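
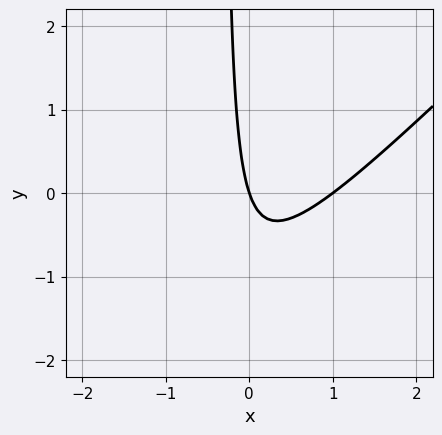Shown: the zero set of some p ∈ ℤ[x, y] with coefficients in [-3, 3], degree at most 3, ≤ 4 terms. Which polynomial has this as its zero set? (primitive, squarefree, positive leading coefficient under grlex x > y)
3*x^2 - 3*x*y - 3*x - y

1. The degree is 2 — the shape is more complex than any degree-1 curve.
2. Observable constraints: among the integer gridlines, it crosses the x-axis at x ∈ {0, 1}; it meets the y-axis at y = 0 (among the integer gridlines).
3. Together with the visible shape, these determine p as stated.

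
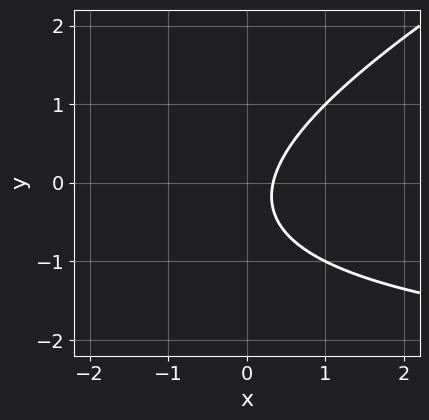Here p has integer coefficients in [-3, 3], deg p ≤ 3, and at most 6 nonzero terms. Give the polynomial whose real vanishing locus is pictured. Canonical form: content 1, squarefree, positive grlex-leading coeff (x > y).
x*y - 2*y^2 + 3*x - y - 1

The degree is 2 — the shape is more complex than any degree-1 curve.
From the axis intercepts and sections: the curve avoids every integer y-axis point in the box.
The integer polynomial consistent with all of this is the stated p.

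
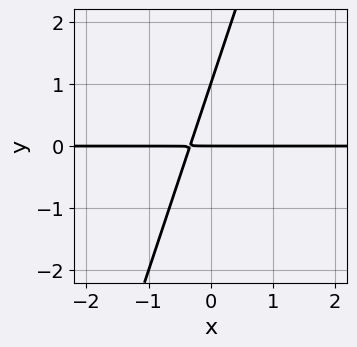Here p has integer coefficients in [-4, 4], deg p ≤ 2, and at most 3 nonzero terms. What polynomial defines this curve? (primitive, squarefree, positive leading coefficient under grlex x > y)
3*x*y - y^2 + y

deg p = 2. No degree-1 curve has this shape.
From the axis intercepts and sections: every point of the x-axis in the box is on the curve; the y-axis gridline crossings are at y ∈ {0, 1}.
These observations pin down the coefficients.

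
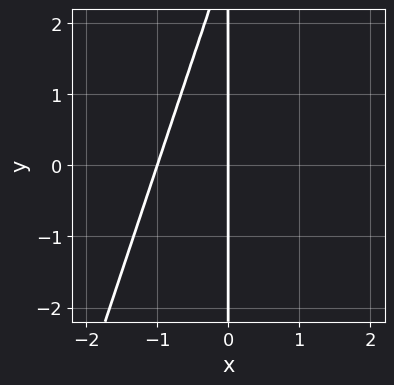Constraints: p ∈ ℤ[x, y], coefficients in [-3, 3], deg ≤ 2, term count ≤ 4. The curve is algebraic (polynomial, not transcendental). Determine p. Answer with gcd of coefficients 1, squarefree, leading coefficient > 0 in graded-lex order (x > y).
3*x^2 - x*y + 3*x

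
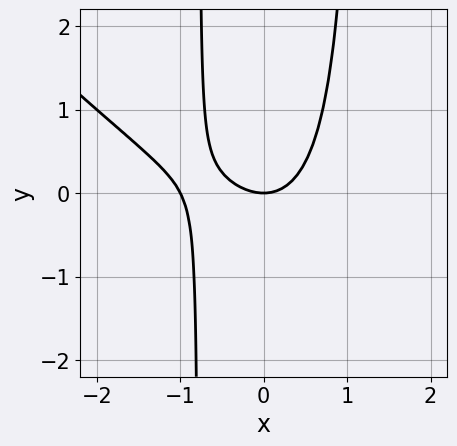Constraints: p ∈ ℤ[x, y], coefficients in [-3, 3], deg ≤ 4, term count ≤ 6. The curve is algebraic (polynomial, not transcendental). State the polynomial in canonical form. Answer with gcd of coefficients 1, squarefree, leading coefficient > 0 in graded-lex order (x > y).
2*x^3 + 2*x^2*y + 2*x^2 - x*y - 2*y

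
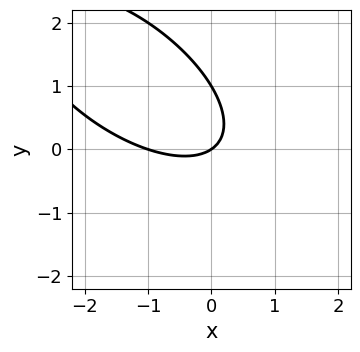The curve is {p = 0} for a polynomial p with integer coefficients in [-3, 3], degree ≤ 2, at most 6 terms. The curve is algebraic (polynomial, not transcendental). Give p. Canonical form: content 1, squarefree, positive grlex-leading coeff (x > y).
1. Degree: the shape is more complex than any degree-1 curve, so deg p = 2.
2. Observable constraints: among the integer gridlines, it crosses the x-axis at x ∈ {-1, 0}; the y-axis gridline crossings are at y ∈ {0, 1}.
3. Solving for integer coefficients yields p as stated.

2*x^2 + 3*x*y + 3*y^2 + 2*x - 3*y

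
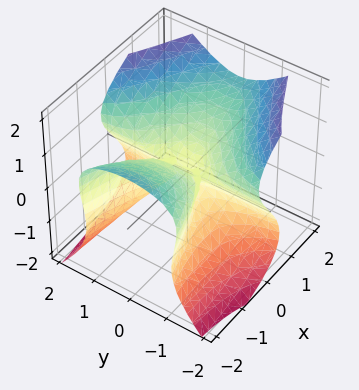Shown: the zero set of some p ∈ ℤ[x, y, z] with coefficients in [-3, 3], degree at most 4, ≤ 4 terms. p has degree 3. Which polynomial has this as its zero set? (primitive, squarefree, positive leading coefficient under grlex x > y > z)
3*x*y^2 + 2*y^2*z - 3*z^3 + 2*x^2

Degree: a generic line meets the surface in up to 3 points, so deg p = 3.
Observable constraints: every point of the y-axis in the box is on the surface; it meets the x-axis at x = 0 (among the integer gridlines); one z-axis crossing is at z = 0.
The integer polynomial consistent with all of this is the stated p.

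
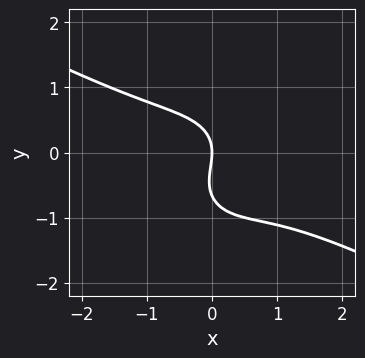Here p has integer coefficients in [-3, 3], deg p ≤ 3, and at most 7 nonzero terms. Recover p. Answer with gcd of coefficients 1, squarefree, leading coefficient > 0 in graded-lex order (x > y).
2*x^3 + 3*x^2*y + 3*y^3 + 2*y^2 + 3*x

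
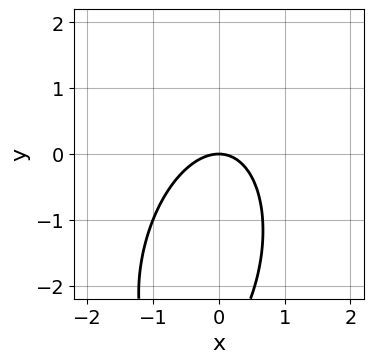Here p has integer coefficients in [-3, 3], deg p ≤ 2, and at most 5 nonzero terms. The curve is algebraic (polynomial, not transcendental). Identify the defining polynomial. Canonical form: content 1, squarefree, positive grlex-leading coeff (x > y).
First, the degree is 2 — a generic line meets the curve in up to 2 points.
Next, from the axis intercepts and sections: it crosses the x-axis at the gridline x = 0; it meets the y-axis at y = 0 (among the integer gridlines).
Finally, these observations pin down the coefficients.

3*x^2 - x*y + y^2 + 3*y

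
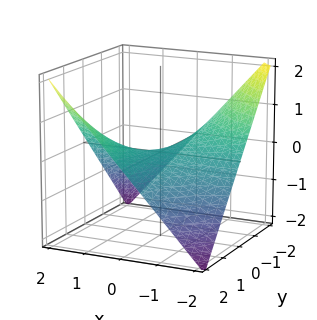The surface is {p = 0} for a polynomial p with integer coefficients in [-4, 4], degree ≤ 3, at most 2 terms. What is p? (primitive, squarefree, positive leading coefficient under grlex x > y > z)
x*y - 2*z

(a) Degree: a hyperbolic paraboloid; a quadric, so deg p = 2.
(b) Against the integer gridlines: the visible y-axis segment lies entirely on the surface; every point of the x-axis in the box is on the surface; it crosses the z-axis at the gridline z = 0.
(c) Solving for integer coefficients yields p as stated.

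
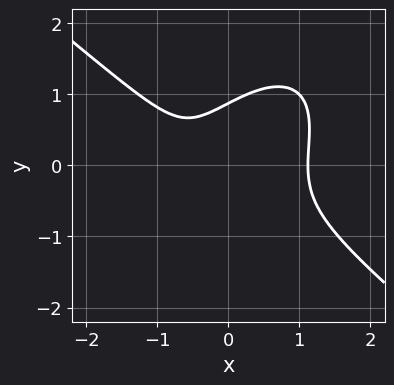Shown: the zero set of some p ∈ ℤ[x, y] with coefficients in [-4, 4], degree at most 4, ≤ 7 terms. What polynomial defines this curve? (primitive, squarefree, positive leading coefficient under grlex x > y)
3*x^3 - 2*x*y^2 + 3*y^3 - 2*x - 2

1. Degree: the shape is more complex than any degree-2 curve, so deg p = 3.
2. Solving for integer coefficients yields p as stated.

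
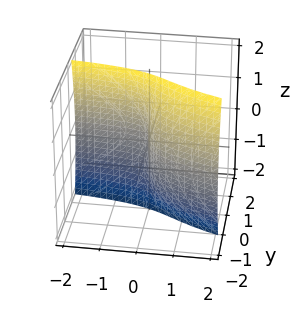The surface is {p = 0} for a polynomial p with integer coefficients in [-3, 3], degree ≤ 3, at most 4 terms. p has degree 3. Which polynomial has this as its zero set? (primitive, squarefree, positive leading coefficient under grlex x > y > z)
3*y^3 + y*z^2 - 2*x*y + 2*x

First, deg p = 3. The shape is more complex than any degree-2 surface.
Next, observable constraints: the visible z-axis segment lies entirely on the surface; it crosses the x-axis at the gridline x = 0; it crosses the y-axis at the gridline y = 0.
Finally, fitting integer coefficients to these (and the overall shape) gives p.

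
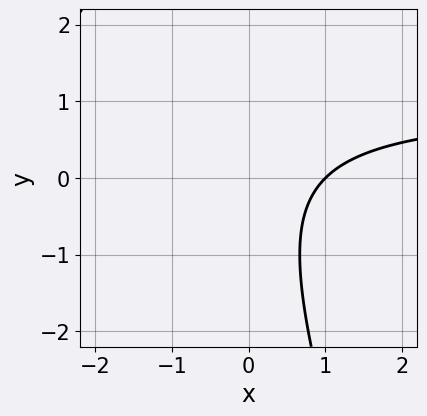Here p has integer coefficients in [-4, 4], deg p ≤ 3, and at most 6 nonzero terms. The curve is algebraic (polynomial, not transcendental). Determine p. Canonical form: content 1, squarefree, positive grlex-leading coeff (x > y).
3*x*y + y^2 - 3*x + 3

(a) deg p = 2. The shape is more complex than any degree-1 curve.
(b) From the visible intercepts: it meets the x-axis at x = 1 (among the integer gridlines); the curve avoids every integer y-axis point in the box.
(c) Assembling these constraints gives the stated polynomial.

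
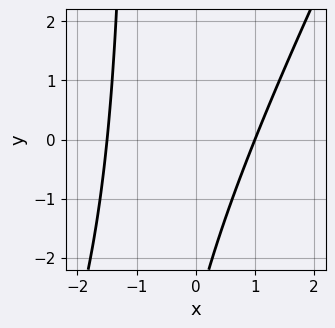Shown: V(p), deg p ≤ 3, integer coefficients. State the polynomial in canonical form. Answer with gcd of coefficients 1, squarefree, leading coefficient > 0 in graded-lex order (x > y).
2*x^2 - x*y + x - y - 3

First, deg p = 2.
Next, against the integer gridlines: no y-intercept at any integer in the box; one x-axis crossing is at x = 1.
Finally, together with the visible shape, these determine p as stated.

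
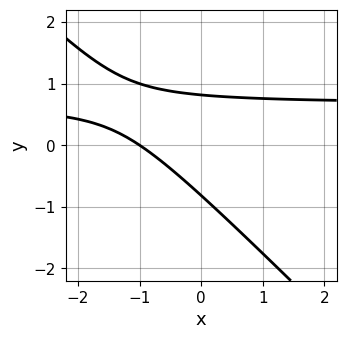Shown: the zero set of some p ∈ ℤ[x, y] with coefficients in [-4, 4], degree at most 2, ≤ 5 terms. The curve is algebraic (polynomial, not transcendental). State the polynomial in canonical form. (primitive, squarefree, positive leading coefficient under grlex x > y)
3*x*y + 3*y^2 - 2*x - 2

1. Degree: no degree-1 curve has this shape, so deg p = 2.
2. From the axis intercepts and sections: it crosses the x-axis at the gridline x = -1.
3. Together with the visible shape, these determine p as stated.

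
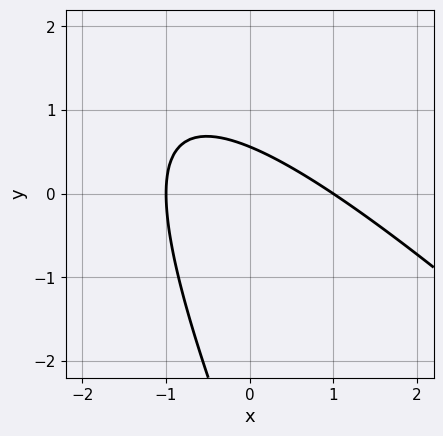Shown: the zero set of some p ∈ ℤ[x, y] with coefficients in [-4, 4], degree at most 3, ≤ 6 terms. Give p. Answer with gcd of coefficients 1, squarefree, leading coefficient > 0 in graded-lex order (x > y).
First, degree: no degree-1 curve has this shape, so deg p = 2.
Then, from the visible intercepts: among the integer gridlines, it crosses the x-axis at x ∈ {-1, 1}.
Finally, fitting integer coefficients to these (and the overall shape) gives p.

2*x^2 + 3*x*y + y^2 + 3*y - 2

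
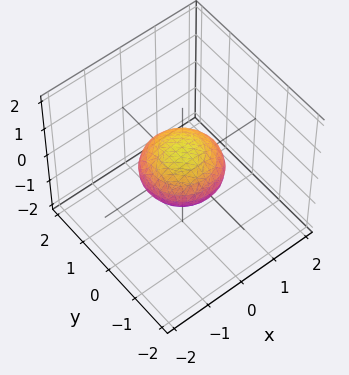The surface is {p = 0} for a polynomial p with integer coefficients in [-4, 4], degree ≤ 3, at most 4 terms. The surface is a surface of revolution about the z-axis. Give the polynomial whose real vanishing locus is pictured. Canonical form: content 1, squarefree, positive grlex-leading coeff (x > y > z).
(a) The degree is 2 — no degree-1 surface has this shape.
(b) Symmetries: every cross-section ⟂ z is a circle, so x, y appear only via x² + y².
(c) Checking where it meets the axes: the x-axis gridline crossings are at x ∈ {-1, 1}; the y-axis gridline crossings are at y ∈ {-1, 1}.
(d) These observations pin down the coefficients.

x^2 + y^2 + 2*z^2 - 1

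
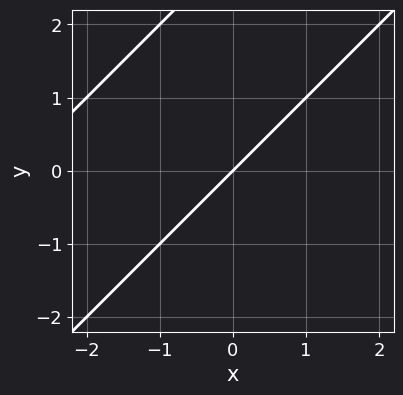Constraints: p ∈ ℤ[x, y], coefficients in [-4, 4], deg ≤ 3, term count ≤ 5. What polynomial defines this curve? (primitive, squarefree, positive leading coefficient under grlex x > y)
The degree is 2 — the shape is more complex than any degree-1 curve.
Reading off the gridlines: one y-axis crossing is at y = 0; it meets the x-axis at x = 0 (among the integer gridlines).
Solving for integer coefficients yields p as stated.

x^2 - 2*x*y + y^2 + 3*x - 3*y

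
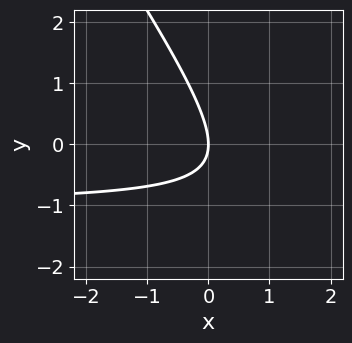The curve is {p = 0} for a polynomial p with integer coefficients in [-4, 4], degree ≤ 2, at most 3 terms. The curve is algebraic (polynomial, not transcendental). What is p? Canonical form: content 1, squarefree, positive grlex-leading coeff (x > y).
3*x*y + 2*y^2 + 3*x

(a) Degree: no degree-1 curve has this shape, so deg p = 2.
(b) Observable constraints: one x-axis crossing is at x = 0; it crosses the y-axis at the gridline y = 0.
(c) Matching integer coefficients to the picture gives p.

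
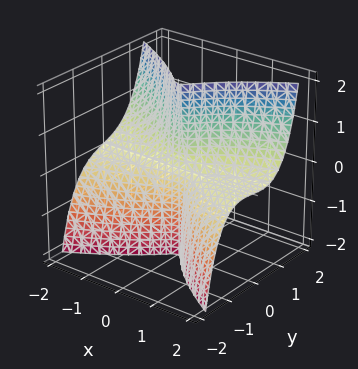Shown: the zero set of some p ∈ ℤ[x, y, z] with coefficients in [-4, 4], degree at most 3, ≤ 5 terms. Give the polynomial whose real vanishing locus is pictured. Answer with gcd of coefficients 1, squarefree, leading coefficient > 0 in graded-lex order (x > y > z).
2*x^2*z - 3*y^3 - y^2*z + x*y - y

Degree: a generic line meets the surface in up to 3 points, so deg p = 3.
Reading off the gridlines: one y-axis crossing is at y = 0; every point of the z-axis in the box is on the surface; every point of the x-axis in the box is on the surface.
Matching integer coefficients to the picture gives p.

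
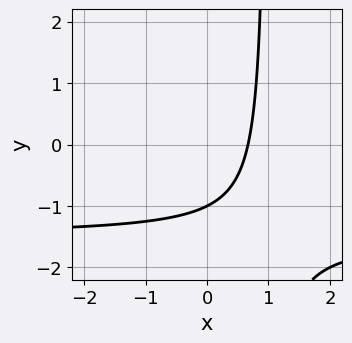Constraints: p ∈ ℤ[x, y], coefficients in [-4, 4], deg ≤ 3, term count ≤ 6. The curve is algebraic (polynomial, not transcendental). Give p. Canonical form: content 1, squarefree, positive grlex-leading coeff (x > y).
(a) The degree is 2 — a generic line meets the curve in up to 2 points.
(b) Checking where it meets the axes: one y-axis crossing is at y = -1.
(c) The integer polynomial consistent with all of this is the stated p.

2*x*y + 3*x - 2*y - 2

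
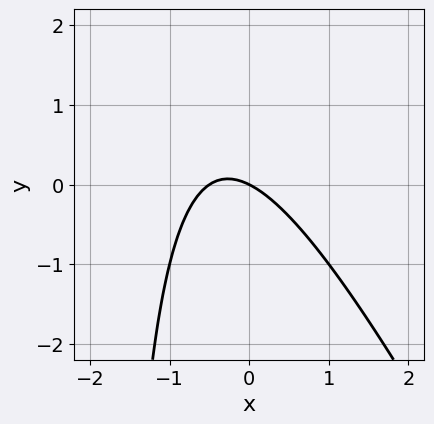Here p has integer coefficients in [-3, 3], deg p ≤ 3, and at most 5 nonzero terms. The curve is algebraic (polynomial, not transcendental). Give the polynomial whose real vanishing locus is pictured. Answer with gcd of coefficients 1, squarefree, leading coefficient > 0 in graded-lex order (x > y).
First, the degree is 2 — a generic line meets the curve in up to 2 points.
Then, against the integer gridlines: it crosses the x-axis at the gridline x = 0; one y-axis crossing is at y = 0.
Finally, assembling these constraints gives the stated polynomial.

2*x^2 + x*y + x + 2*y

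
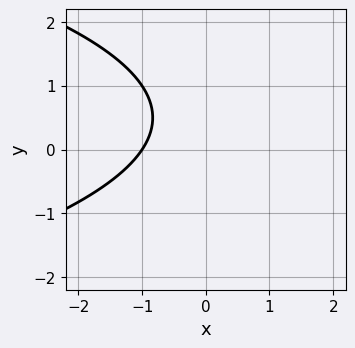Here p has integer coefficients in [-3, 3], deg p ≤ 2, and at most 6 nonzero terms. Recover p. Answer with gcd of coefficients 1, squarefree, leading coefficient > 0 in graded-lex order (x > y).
2*y^2 + 3*x - 2*y + 3

deg p = 2. No degree-1 curve has this shape.
From the visible intercepts: one x-axis crossing is at x = -1; the curve avoids every integer y-axis point in the box.
Together with the visible shape, these determine p as stated.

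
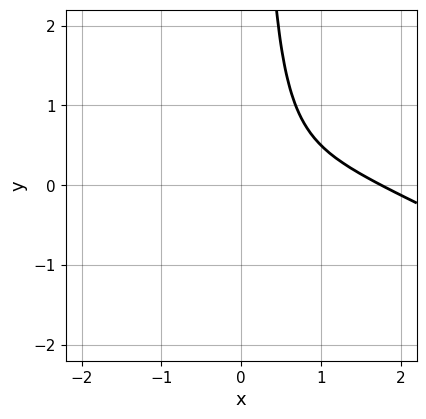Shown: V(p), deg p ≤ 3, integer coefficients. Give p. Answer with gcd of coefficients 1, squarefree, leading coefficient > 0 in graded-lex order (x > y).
x^3 + 2*x^2*y - 2*x^2 + x - 1

First, deg p = 3.
Next, from the axis intercepts and sections: it misses every integer gridline on the y-axis.
Finally, the integer polynomial consistent with all of this is the stated p.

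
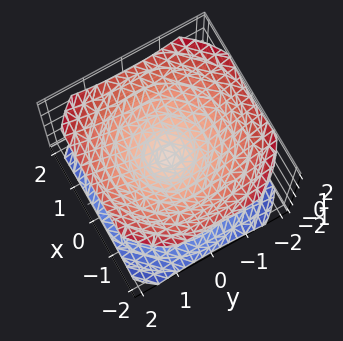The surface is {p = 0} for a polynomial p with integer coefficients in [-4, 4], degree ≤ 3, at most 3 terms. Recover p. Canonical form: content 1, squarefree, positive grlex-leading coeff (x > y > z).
2*x^2 + 2*y^2 - 3*z^2

(a) The picture has 2 separate pieces. Treating them together as one polynomial.
(b) deg p = 2. Two nappes meeting at a single point; a quadric.
(c) Symmetries: mirror symmetry z ↦ −z ⇒ only even powers of z; rotational symmetry about the z-axis ⇒ p depends on x, y only through x² + y².
(d) Observable constraints: it crosses the z-axis at the gridline z = 0; one y-axis crossing is at y = 0; a circular section at z = -1 has radius between 1 and 2.
(e) Putting this together gives p.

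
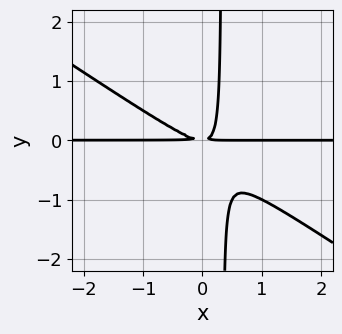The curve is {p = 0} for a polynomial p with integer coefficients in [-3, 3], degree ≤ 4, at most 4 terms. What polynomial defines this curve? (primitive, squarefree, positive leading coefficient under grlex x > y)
2*x^2*y + 3*x*y^2 - y^2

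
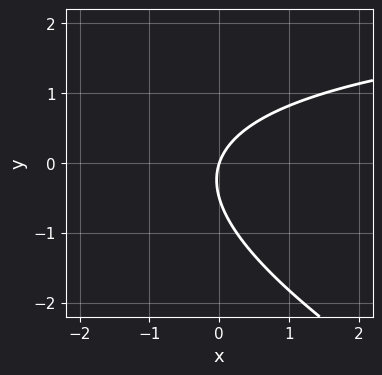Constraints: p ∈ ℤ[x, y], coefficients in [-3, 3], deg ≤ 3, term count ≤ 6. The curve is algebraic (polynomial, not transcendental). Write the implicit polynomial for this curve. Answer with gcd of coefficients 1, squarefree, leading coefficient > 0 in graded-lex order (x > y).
x*y + 2*y^2 - 3*x + y

Degree: a generic line meets the curve in up to 2 points, so deg p = 2.
Reading off the gridlines: it meets the y-axis at y = 0 (among the integer gridlines); it meets the x-axis at x = 0 (among the integer gridlines).
Together with the visible shape, these determine p as stated.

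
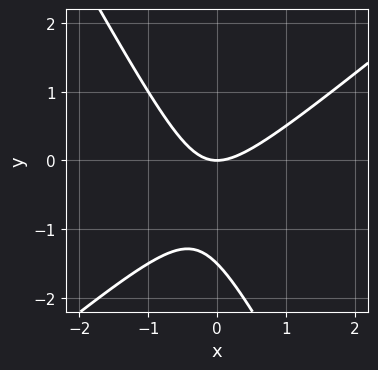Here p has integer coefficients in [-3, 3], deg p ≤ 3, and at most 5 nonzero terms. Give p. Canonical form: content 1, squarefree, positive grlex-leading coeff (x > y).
3*x^2 - 2*x*y - 2*y^2 - 3*y

First, degree: a generic line meets the curve in up to 2 points, so deg p = 2.
Next, reading off the gridlines: it meets the y-axis at y = 0 (among the integer gridlines); it meets the x-axis at x = 0 (among the integer gridlines).
Finally, these observations pin down the coefficients.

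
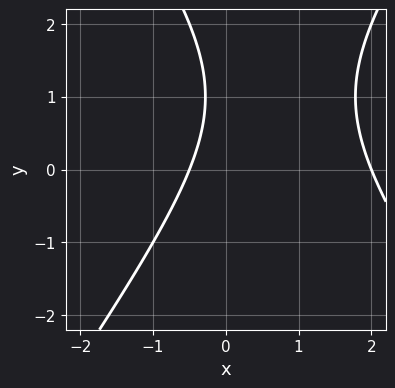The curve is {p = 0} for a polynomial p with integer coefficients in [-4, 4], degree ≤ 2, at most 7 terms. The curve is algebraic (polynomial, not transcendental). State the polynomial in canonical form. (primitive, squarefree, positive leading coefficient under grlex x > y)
(a) The degree is 2 — the shape is more complex than any degree-1 curve.
(b) Against the integer gridlines: no y-intercept at any integer in the box; one x-axis crossing is at x = 2.
(c) These observations pin down the coefficients.

2*x^2 - y^2 - 3*x + 2*y - 2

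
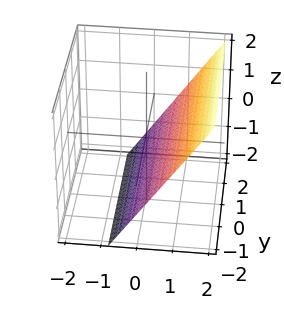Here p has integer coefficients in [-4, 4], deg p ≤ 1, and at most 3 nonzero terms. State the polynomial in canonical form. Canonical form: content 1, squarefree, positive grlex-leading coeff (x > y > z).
1. The degree is 1 — the surface is flat (a plane).
2. Reading off the gridlines: it misses every integer gridline on the y-axis; it meets the z-axis at z = -1 (among the integer gridlines).
3. These observations pin down the coefficients.

3*x - 2*z - 2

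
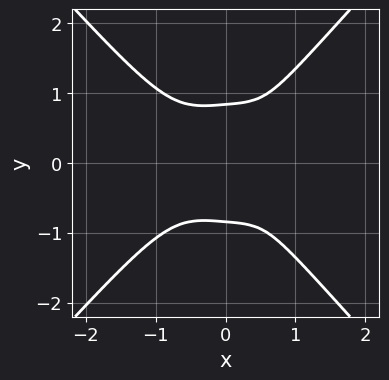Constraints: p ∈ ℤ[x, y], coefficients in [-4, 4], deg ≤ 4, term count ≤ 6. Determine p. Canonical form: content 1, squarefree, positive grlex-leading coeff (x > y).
3*x^4 - 2*y^4 + 2*x*y^2 - x + 1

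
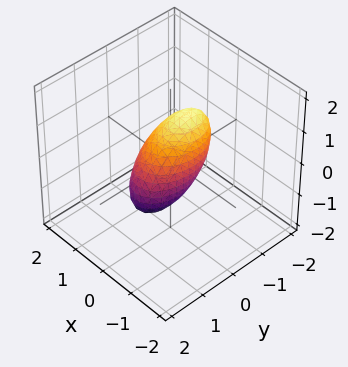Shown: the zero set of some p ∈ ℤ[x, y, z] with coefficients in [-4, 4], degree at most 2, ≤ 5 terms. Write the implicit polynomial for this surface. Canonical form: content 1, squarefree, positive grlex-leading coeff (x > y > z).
2*x^2 + y^2 + y*z + z^2 - 1

(a) The degree is 2 — no degree-1 surface has this shape.
(b) From the visible intercepts: among the integer gridlines, it crosses the z-axis at z ∈ {-1, 1}; the y-axis gridline crossings are at y ∈ {-1, 1}.
(c) These observations pin down the coefficients.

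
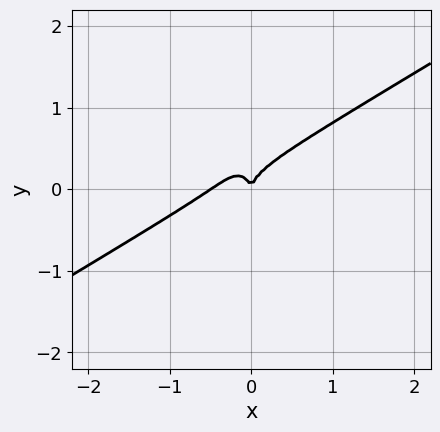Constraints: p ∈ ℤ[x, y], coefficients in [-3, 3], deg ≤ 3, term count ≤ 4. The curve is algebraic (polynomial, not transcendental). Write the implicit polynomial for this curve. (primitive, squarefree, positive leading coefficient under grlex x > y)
2*x^3 - 3*x^2*y - y^3 + x^2

(a) The degree is 3 — a generic line meets the curve in up to 3 points.
(b) From the axis intercepts and sections: it crosses the x-axis at the gridline x = 0; it meets the y-axis at y = 0 (among the integer gridlines).
(c) Assembling these constraints gives the stated polynomial.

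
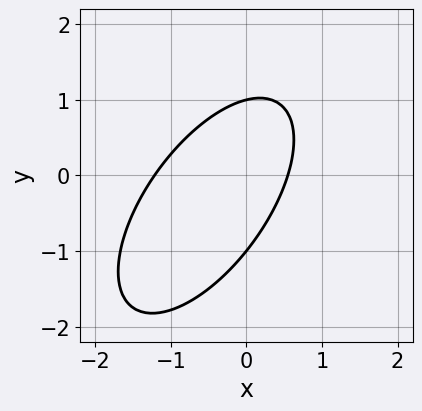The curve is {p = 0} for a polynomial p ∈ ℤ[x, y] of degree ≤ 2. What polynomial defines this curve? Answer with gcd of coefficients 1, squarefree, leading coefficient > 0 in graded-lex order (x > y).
3*x^2 - 3*x*y + 2*y^2 + 2*x - 2

(a) The degree is 2 — the shape is more complex than any degree-1 curve.
(b) Against the integer gridlines: among the integer gridlines, it crosses the y-axis at y ∈ {-1, 1}.
(c) The integer polynomial consistent with all of this is the stated p.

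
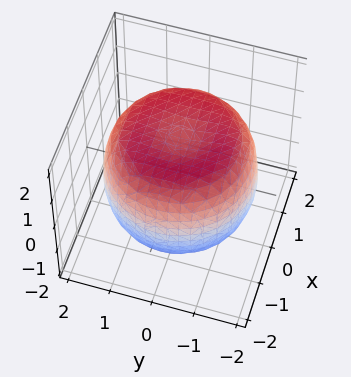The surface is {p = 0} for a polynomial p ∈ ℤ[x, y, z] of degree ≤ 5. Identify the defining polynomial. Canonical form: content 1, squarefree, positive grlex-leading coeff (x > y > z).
1. The degree is 4 — a generic line meets the surface in up to 4 points.
2. Symmetry: the surface is invariant under rotation about z: p = q(x² + y², z).
3. Checking where it meets the axes: a circular section at z = -1 has radius between 1 and 2.
4. The integer polynomial consistent with all of this is the stated p.

x^4 + 2*x^2*y^2 + y^4 - 2*x^2 - 2*y^2 + 2*z^2 - 3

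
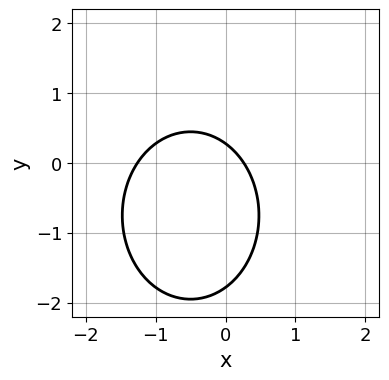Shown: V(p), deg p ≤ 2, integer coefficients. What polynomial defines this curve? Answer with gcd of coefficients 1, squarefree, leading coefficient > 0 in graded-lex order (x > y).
3*x^2 + 2*y^2 + 3*x + 3*y - 1

deg p = 2.
Solving for integer coefficients yields p as stated.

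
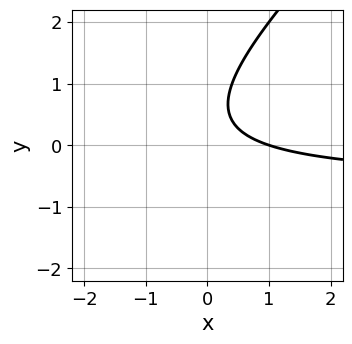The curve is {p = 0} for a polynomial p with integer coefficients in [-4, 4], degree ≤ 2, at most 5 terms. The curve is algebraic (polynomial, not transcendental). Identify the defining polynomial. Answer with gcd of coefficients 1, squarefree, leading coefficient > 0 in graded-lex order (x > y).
3*x*y - 3*y^2 + 2*x + 3*y - 2

The degree is 2 — a generic line meets the curve in up to 2 points.
From the axis intercepts and sections: it crosses the x-axis at the gridline x = 1; no y-intercept at any integer in the box.
Fitting integer coefficients to these (and the overall shape) gives p.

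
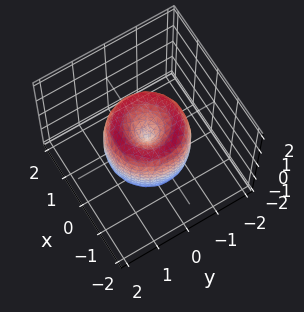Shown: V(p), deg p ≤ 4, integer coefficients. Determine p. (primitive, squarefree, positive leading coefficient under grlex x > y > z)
(a) Degree: the shape is more complex than any degree-3 surface, so deg p = 4.
(b) Symmetry: every cross-section ⟂ z is a circle, so x, y appear only via x² + y².
(c) Checking where it meets the axes: it crosses the x-axis at the gridline x = 0; it meets the z-axis at z = 0 (among the integer gridlines).
(d) Matching integer coefficients to the picture gives p.

2*x^4 + 4*x^2*y^2 + 2*y^4 - 3*x^2 - 3*y^2 + z^2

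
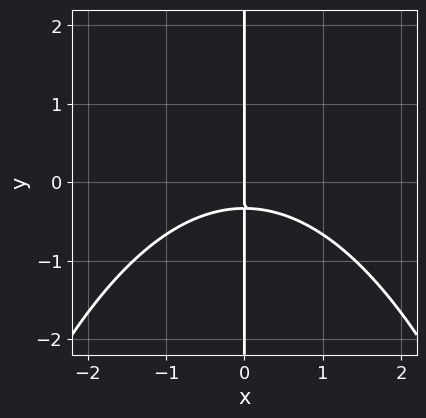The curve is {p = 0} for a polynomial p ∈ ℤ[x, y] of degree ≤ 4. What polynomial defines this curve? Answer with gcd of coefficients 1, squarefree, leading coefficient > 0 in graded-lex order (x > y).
x^3 + 3*x*y + x

Degree: no degree-2 curve has this shape, so deg p = 3.
From the visible intercepts: one x-axis crossing is at x = 0; every point of the y-axis in the box is on the curve.
The integer polynomial consistent with all of this is the stated p.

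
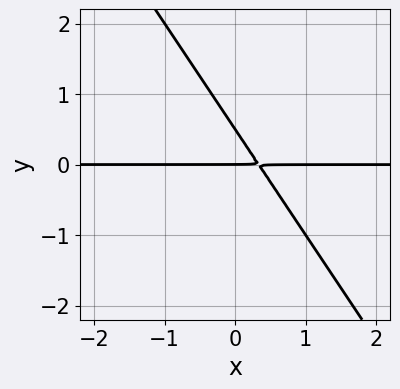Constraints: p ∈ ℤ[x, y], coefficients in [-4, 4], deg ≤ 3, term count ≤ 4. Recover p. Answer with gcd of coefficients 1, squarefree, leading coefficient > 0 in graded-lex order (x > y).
3*x*y + 2*y^2 - y

Degree: a generic line meets the curve in up to 2 points, so deg p = 2.
From the axis intercepts and sections: one y-axis crossing is at y = 0; every point of the x-axis in the box is on the curve.
Solving for integer coefficients yields p as stated.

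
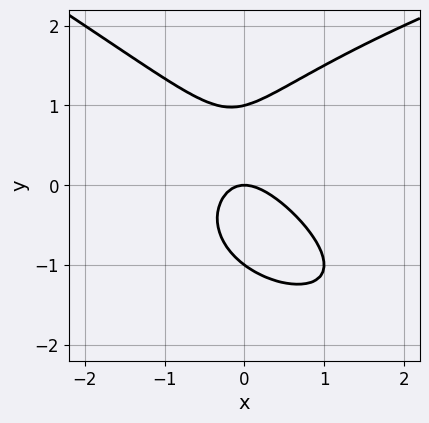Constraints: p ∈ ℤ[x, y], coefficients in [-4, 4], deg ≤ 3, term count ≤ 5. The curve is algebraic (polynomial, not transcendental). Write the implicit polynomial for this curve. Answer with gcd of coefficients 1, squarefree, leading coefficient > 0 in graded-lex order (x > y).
x*y^2 + 2*y^3 - 3*x^2 - 2*x*y - 2*y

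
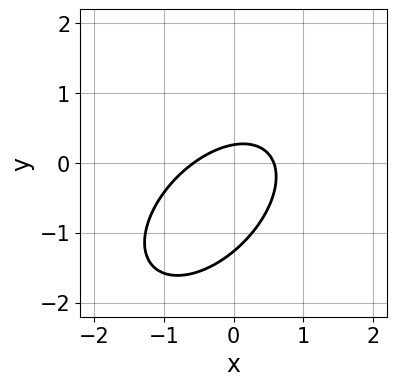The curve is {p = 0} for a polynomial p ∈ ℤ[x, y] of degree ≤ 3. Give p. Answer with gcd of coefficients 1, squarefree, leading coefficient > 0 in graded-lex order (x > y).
3*x^2 - 3*x*y + 3*y^2 + 3*y - 1

Degree: no degree-1 curve has this shape, so deg p = 2.
Matching integer coefficients to the picture gives p.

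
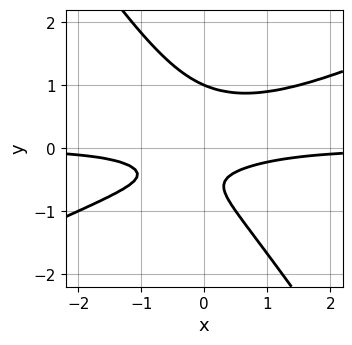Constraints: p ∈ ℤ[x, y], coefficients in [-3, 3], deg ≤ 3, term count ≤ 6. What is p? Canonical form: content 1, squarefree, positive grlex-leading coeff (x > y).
First, deg p = 3.
Then, reading off the gridlines: the curve avoids every integer x-axis point in the box; one y-axis crossing is at y = 1.
Finally, these observations pin down the coefficients.

2*x^2*y - 3*x*y^2 - 3*y^3 + 2*y + 1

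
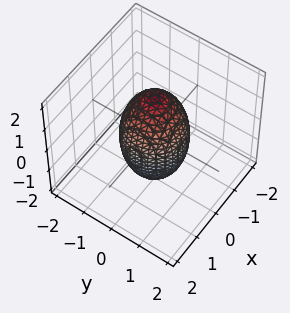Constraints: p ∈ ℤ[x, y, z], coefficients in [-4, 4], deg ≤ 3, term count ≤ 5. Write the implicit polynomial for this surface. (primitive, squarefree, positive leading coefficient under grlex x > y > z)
3*x^2 + 3*y^2 + z^2 - 3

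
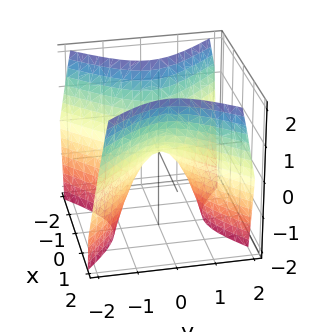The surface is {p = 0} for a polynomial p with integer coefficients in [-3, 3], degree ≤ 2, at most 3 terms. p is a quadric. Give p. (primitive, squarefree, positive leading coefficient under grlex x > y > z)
First, degree: a saddle surface; a quadric, so deg p = 2.
Next, symmetries: the x ↦ −x reflection is a symmetry, so x appears only in even powers; the y ↦ −y reflection is a symmetry, so y appears only in even powers.
Then, from the visible intercepts: one x-axis crossing is at x = 0; it crosses the y-axis at the gridline y = 0; it crosses the z-axis at the gridline z = 0.
Finally, matching integer coefficients to the picture gives p.

3*x^2 - 3*y^2 - 2*z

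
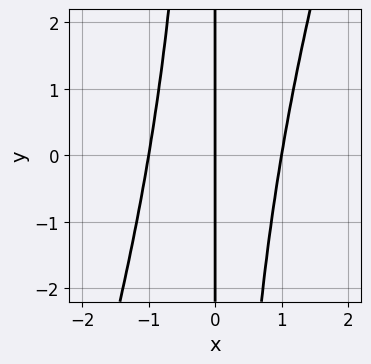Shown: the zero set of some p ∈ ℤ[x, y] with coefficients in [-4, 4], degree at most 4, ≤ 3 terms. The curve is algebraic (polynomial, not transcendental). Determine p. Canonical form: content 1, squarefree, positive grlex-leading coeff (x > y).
3*x^3 - x^2*y - 3*x

First, deg p = 3. No degree-2 curve has this shape.
Then, from the visible intercepts: the visible y-axis segment lies entirely on the curve; the x-axis gridline crossings are at x ∈ {-1, 0, 1}.
Finally, fitting integer coefficients to these (and the overall shape) gives p.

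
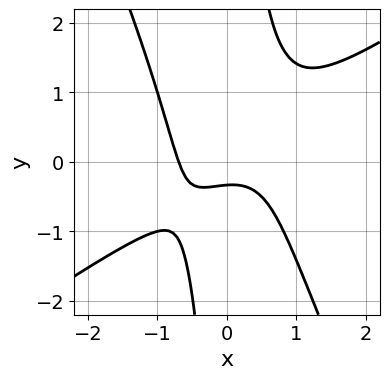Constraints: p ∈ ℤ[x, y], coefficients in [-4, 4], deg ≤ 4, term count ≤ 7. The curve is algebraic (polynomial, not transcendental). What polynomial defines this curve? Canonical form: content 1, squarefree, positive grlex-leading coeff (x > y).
deg p = 3. A generic line meets the curve in up to 3 points.
Matching integer coefficients to the picture gives p.

3*x^3 - 3*x^2*y - 2*x*y^2 + 3*y + 1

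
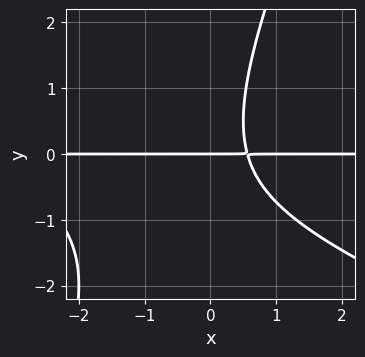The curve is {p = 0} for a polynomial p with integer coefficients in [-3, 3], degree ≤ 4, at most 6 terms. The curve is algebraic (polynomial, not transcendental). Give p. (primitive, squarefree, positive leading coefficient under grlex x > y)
(a) The degree is 3 — the shape is more complex than any degree-2 curve.
(b) Observable constraints: it crosses the y-axis at the gridline y = 0; every point of the x-axis in the box is on the curve.
(c) Matching integer coefficients to the picture gives p.

x^2*y + 2*x*y^2 - y^3 + 3*x*y - 2*y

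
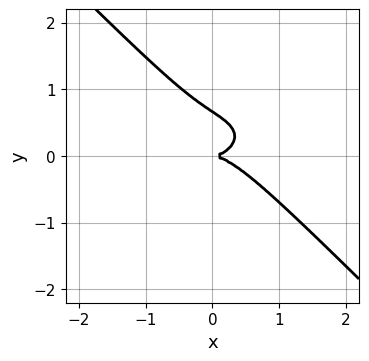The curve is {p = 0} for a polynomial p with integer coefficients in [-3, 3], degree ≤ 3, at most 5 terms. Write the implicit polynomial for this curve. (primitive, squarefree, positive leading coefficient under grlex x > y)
x^3 + 2*x*y^2 + 3*y^3 - 2*y^2

(a) Degree: a generic line meets the curve in up to 3 points, so deg p = 3.
(b) Against the integer gridlines: one y-axis crossing is at y = 0; it crosses the x-axis at the gridline x = 0.
(c) Together with the visible shape, these determine p as stated.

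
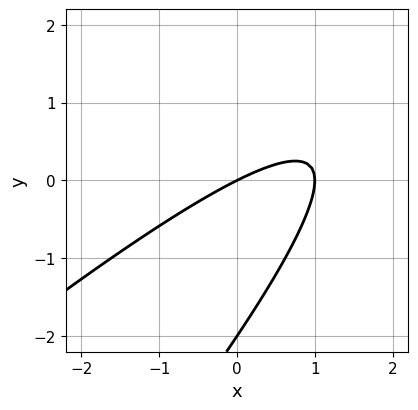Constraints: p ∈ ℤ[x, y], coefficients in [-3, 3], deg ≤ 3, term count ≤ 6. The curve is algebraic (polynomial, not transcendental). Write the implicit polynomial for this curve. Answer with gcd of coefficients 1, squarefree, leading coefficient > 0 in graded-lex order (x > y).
x^2 - 2*x*y + y^2 - x + 2*y

First, deg p = 2. The shape is more complex than any degree-1 curve.
Next, reading off the gridlines: among the integer gridlines, it crosses the x-axis at x ∈ {0, 1}; the y-axis gridline crossings are at y ∈ {-2, 0}.
Finally, assembling these constraints gives the stated polynomial.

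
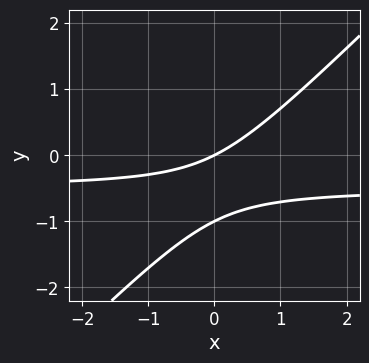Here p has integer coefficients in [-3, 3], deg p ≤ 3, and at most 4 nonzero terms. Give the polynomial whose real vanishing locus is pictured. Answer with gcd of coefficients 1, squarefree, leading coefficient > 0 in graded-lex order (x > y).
2*x*y - 2*y^2 + x - 2*y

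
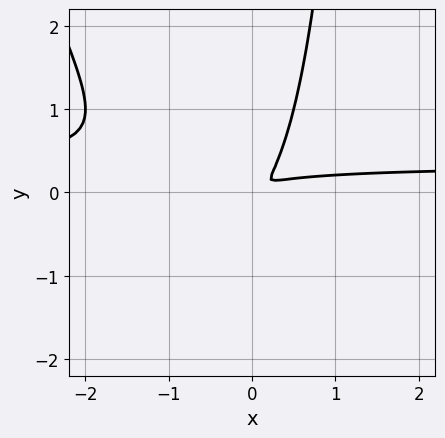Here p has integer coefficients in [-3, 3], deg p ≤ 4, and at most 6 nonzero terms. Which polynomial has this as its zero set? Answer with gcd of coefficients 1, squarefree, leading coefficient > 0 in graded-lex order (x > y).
3*x^2*y + x*y^2 - x^2 + 2*x*y - 2*y^2

(a) deg p = 3. A generic line meets the curve in up to 3 points.
(b) Solving for integer coefficients yields p as stated.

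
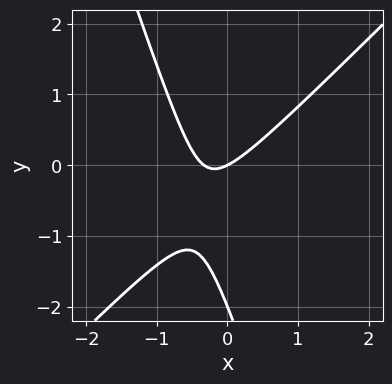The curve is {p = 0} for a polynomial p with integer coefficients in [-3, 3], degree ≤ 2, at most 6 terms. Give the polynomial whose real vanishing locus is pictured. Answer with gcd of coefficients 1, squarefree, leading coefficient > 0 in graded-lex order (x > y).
The degree is 2 — the shape is more complex than any degree-1 curve.
From the axis intercepts and sections: it crosses the x-axis at the gridline x = 0; among the integer gridlines, it crosses the y-axis at y ∈ {-2, 0}.
Putting this together gives p.

3*x^2 - 2*x*y - y^2 + x - 2*y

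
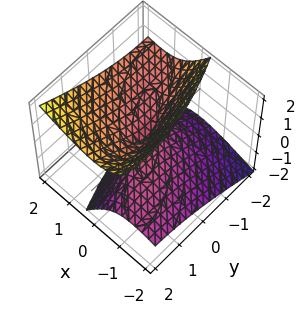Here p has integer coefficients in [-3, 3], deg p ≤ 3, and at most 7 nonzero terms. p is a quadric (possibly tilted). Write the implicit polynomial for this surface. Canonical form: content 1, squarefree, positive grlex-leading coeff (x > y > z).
(a) The picture has 2 separate pieces. Treating them together as one polynomial.
(b) The degree is 2 — no degree-1 surface has this shape.
(c) From the visible intercepts: it crosses the x-axis at the gridline x = 0; one y-axis crossing is at y = 0; one z-axis crossing is at z = 0.
(d) Solving for integer coefficients yields p as stated.

2*x^2 + 2*x*y - 3*x*z + y^2 - 2*z^2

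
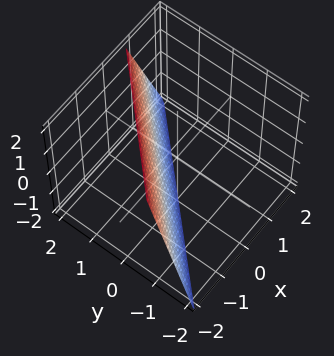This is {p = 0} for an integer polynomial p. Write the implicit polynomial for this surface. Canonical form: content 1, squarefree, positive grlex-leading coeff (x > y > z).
(a) The degree is 1 — the surface is flat (a plane).
(b) Against the integer gridlines: it meets the z-axis at z = -2 (among the integer gridlines).
(c) Assembling these constraints gives the stated polynomial.

3*x - 3*y + z + 2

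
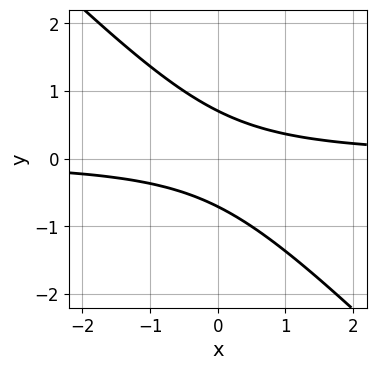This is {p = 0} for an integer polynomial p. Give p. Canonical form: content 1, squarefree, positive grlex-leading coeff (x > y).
2*x*y + 2*y^2 - 1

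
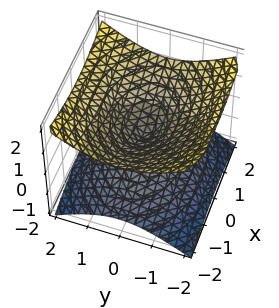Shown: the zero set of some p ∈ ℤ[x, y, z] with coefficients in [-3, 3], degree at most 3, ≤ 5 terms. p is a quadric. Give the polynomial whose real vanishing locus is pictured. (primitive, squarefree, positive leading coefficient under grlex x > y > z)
The degree is 2 — a double cone through the origin; a quadric.
Symmetries: it's symmetric under z → −z, forcing even powers of z; mirror symmetry x ↦ −x ⇒ only even powers of x; the y ↦ −y reflection is a symmetry, so y appears only in even powers.
Observable constraints: one x-axis crossing is at x = 0; it crosses the y-axis at the gridline y = 0.
Matching integer coefficients to the picture gives p.

x^2 + 2*y^2 - 3*z^2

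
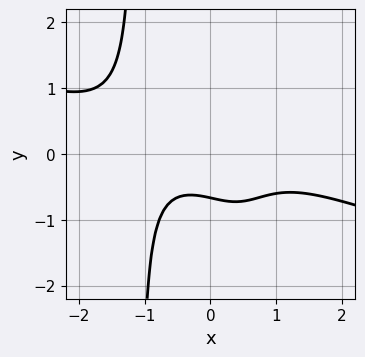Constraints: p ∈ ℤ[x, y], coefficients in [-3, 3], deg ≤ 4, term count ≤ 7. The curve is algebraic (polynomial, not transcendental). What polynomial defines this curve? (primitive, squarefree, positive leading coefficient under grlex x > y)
deg p = 4.
Reading off the gridlines: the curve avoids every integer x-axis point in the box.
Fitting integer coefficients to these (and the overall shape) gives p.

x^4 + 3*x^3*y - x*y + 3*y + 2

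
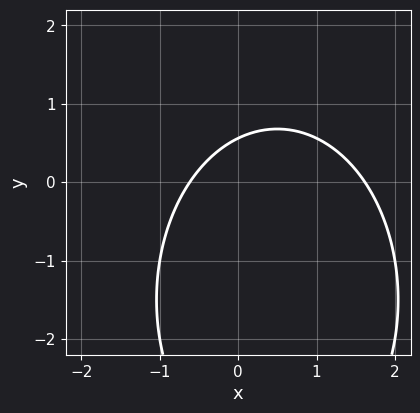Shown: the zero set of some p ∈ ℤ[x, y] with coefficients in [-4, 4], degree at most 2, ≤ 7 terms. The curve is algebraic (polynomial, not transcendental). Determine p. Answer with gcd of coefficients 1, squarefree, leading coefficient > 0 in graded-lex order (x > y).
2*x^2 + y^2 - 2*x + 3*y - 2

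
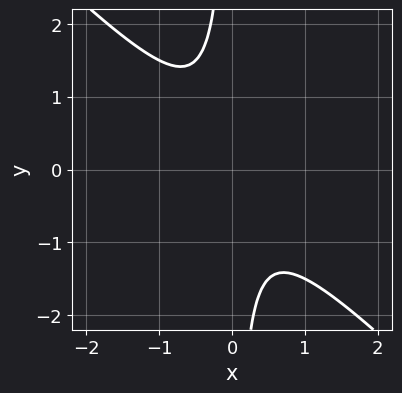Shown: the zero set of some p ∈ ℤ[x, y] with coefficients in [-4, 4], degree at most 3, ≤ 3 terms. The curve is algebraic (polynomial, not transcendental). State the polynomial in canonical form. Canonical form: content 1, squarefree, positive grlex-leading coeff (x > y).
2*x^2 + 2*x*y + 1

1. Degree: the shape is more complex than any degree-1 curve, so deg p = 2.
2. Against the integer gridlines: the curve avoids every integer y-axis point in the box; no x-intercept at any integer in the box.
3. Assembling these constraints gives the stated polynomial.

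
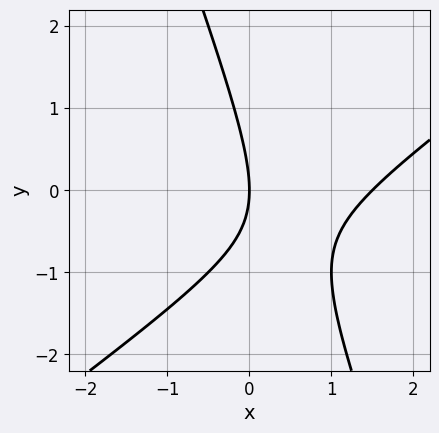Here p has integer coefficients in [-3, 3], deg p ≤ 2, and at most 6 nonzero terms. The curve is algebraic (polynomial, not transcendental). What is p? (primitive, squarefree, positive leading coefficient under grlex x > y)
2*x^2 - 2*x*y - y^2 - 3*x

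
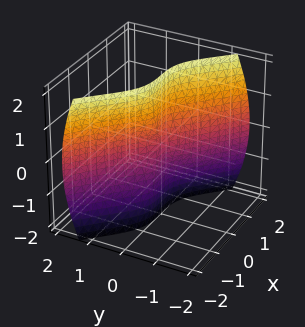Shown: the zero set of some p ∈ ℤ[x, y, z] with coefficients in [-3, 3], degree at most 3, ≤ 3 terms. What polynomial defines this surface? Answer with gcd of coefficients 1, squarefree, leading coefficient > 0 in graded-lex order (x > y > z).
x^3 + 2*y^3 + y*z^2

Degree: the shape is more complex than any degree-2 surface, so deg p = 3.
Observable constraints: it meets the x-axis at x = 0 (among the integer gridlines); every point of the z-axis in the box is on the surface.
Fitting integer coefficients to these (and the overall shape) gives p.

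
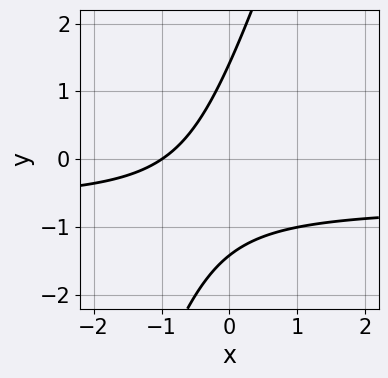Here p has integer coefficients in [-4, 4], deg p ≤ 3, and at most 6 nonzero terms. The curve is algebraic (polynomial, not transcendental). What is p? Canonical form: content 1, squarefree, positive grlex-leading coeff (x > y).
deg p = 2. A generic line meets the curve in up to 2 points.
Reading off the gridlines: it meets the x-axis at x = -1 (among the integer gridlines).
Assembling these constraints gives the stated polynomial.

3*x*y - y^2 + 2*x + 2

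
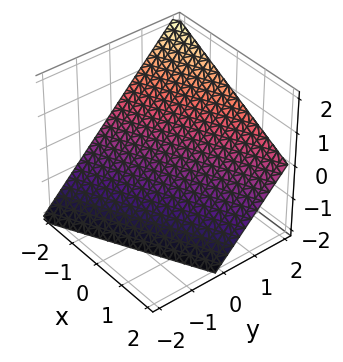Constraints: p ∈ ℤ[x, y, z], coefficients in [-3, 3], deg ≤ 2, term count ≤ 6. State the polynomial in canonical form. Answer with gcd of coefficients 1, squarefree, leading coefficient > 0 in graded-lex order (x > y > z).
x - 2*y + 2*z + 2

First, deg p = 1. The surface is flat (a plane).
Next, against the integer gridlines: it crosses the x-axis at the gridline x = -2; it meets the y-axis at y = 1 (among the integer gridlines); it crosses the z-axis at the gridline z = -1.
Finally, the integer polynomial consistent with all of this is the stated p.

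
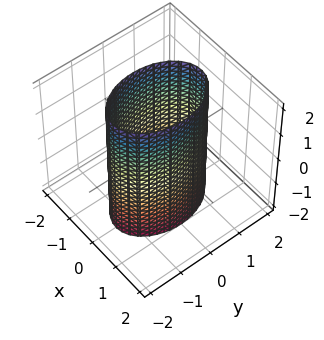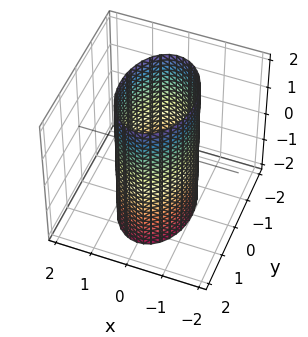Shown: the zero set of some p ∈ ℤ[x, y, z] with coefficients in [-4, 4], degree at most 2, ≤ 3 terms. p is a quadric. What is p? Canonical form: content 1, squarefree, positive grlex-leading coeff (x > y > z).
1. The degree is 2 — a cylinder; a quadric.
2. Symmetries: it's symmetric under y → −y, forcing even powers of y; the x ↦ −x reflection is a symmetry, so x appears only in even powers; the z ↦ −z reflection is a symmetry, so z appears only in even powers.
3. Reading off the gridlines: the surface avoids every integer z-axis point in the box; among the integer gridlines, it crosses the x-axis at x ∈ {-1, 1}.
4. Solving for integer coefficients yields p as stated.

2*x^2 + y^2 - 2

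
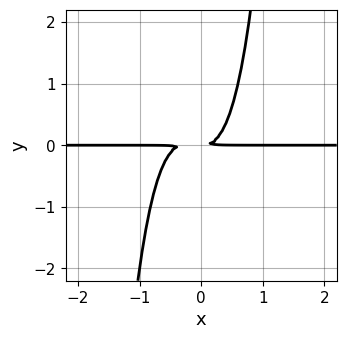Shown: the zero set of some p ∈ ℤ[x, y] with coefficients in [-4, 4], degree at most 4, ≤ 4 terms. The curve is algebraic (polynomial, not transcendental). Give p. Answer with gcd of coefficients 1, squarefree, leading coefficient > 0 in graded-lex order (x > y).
3*x^3*y + x^2*y - y^2

deg p = 4. A generic line meets the curve in up to 4 points.
Checking where it meets the axes: every point of the x-axis in the box is on the curve.
Putting this together gives p.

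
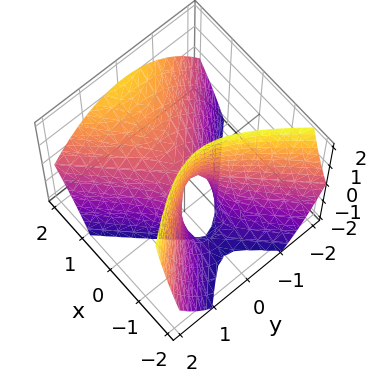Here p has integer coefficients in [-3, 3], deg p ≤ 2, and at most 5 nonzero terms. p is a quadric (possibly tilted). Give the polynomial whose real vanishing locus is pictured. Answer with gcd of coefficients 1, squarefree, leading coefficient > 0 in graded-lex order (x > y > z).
2*x^2 - 2*x*z - 2*y^2 - z

First, degree: the shape is more complex than any degree-1 surface, so deg p = 2.
Next, from the axis intercepts and sections: it meets the x-axis at x = 0 (among the integer gridlines); it crosses the z-axis at the gridline z = 0; it meets the y-axis at y = 0 (among the integer gridlines).
Finally, solving for integer coefficients yields p as stated.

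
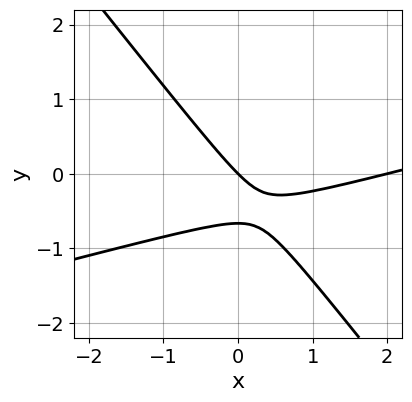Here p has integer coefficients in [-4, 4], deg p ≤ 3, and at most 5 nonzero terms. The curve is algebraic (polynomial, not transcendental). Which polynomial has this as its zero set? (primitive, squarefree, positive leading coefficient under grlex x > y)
x^2 - 3*x*y - 3*y^2 - 2*x - 2*y

(a) deg p = 2. The shape is more complex than any degree-1 curve.
(b) Reading off the gridlines: among the integer gridlines, it crosses the x-axis at x ∈ {0, 2}; it meets the y-axis at y = 0 (among the integer gridlines).
(c) Assembling these constraints gives the stated polynomial.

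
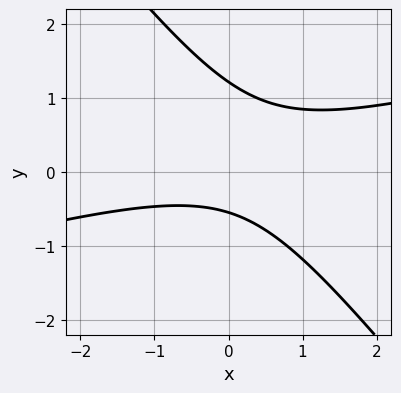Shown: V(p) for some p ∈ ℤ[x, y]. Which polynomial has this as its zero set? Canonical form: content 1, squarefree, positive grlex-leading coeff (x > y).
x^2 - 3*x*y - 3*y^2 + 2*y + 2

deg p = 2. No degree-1 curve has this shape.
Checking where it meets the axes: it misses every integer gridline on the x-axis.
Solving for integer coefficients yields p as stated.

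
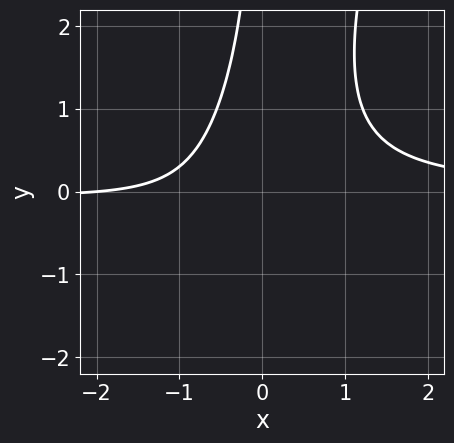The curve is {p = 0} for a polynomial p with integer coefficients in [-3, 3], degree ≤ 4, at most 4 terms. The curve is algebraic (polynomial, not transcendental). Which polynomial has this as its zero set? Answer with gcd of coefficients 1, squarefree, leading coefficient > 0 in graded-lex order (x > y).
(a) Degree: the shape is more complex than any degree-2 curve, so deg p = 3.
(b) Checking where it meets the axes: no y-intercept at any integer in the box; it crosses the x-axis at the gridline x = -2.
(c) The integer polynomial consistent with all of this is the stated p.

3*x^2*y - x*y^2 - x - 2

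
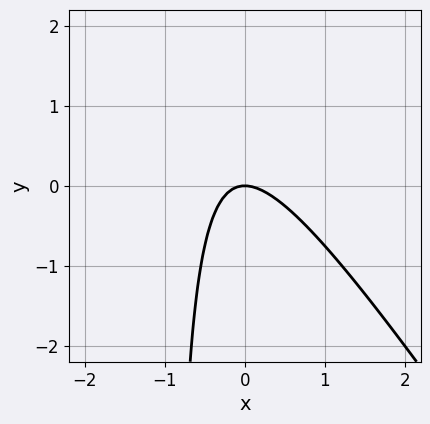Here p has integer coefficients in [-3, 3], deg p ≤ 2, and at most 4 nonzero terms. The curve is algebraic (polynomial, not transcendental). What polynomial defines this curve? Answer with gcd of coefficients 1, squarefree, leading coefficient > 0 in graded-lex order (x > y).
First, the degree is 2 — no degree-1 curve has this shape.
Then, observable constraints: it crosses the y-axis at the gridline y = 0; one x-axis crossing is at x = 0.
Finally, these observations pin down the coefficients.

3*x^2 + 2*x*y + 2*y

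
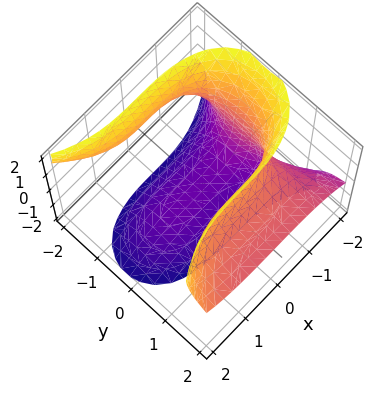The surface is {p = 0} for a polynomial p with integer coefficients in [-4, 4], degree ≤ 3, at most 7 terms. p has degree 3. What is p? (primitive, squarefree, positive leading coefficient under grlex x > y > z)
1. Degree: no degree-2 surface has this shape, so deg p = 3.
2. Observable constraints: no y-intercept at any integer in the box.
3. Matching integer coefficients to the picture gives p.

x^3 - 3*y^2*z + z^3 - 2*y*z + 3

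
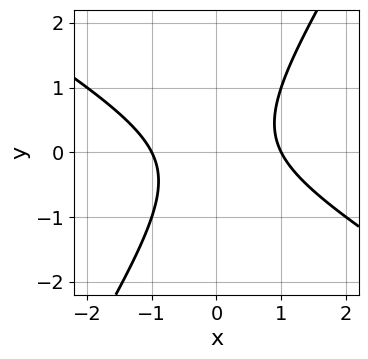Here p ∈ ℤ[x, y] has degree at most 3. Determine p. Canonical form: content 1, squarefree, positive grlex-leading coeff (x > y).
x^2 + x*y - y^2 - 1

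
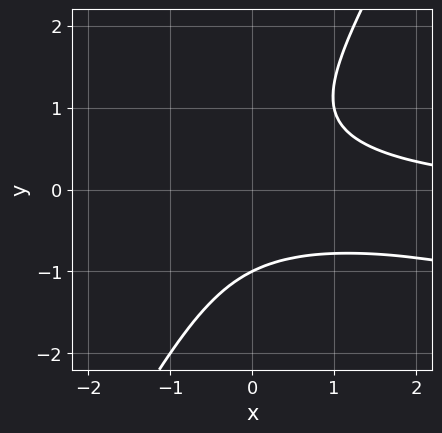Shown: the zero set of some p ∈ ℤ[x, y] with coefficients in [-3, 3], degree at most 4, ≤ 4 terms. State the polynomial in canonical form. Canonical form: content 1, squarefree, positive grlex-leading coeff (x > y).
x^2*y + 3*x*y^2 - 2*y^3 - 2

(a) Degree: the shape is more complex than any degree-2 curve, so deg p = 3.
(b) Observable constraints: it misses every integer gridline on the x-axis; it crosses the y-axis at the gridline y = -1.
(c) Putting this together gives p.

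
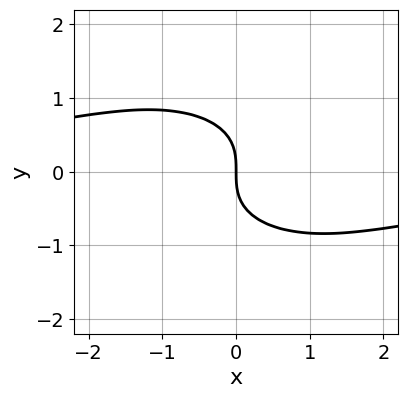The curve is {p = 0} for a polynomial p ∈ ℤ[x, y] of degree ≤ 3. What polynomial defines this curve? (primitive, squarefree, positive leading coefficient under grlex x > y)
x^2*y + 2*y^3 + 2*x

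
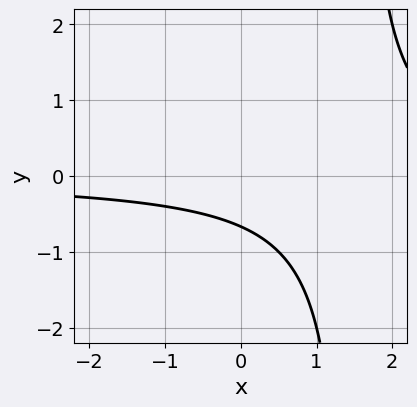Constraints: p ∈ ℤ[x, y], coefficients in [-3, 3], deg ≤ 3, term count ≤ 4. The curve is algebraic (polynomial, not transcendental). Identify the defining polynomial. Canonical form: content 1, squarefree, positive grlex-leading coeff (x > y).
2*x*y - 3*y - 2

Degree: no degree-1 curve has this shape, so deg p = 2.
Checking where it meets the axes: it misses every integer gridline on the x-axis.
Matching integer coefficients to the picture gives p.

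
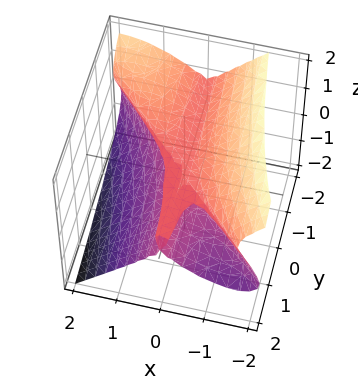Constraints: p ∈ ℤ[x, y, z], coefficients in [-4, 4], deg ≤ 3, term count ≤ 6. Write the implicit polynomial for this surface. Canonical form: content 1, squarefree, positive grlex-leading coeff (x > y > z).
2*x^3 + 2*x^2*y - x^2*z + 3*z^3 - 2*z^2

1. The degree is 3 — the shape is more complex than any degree-2 surface.
2. From the axis intercepts and sections: it crosses the x-axis at the gridline x = 0; the visible y-axis segment lies entirely on the surface; one z-axis crossing is at z = 0.
3. Assembling these constraints gives the stated polynomial.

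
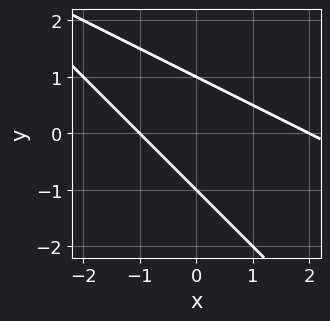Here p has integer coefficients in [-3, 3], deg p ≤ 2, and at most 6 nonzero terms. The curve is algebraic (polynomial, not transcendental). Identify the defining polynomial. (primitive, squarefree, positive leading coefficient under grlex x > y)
(a) Degree: the shape is more complex than any degree-1 curve, so deg p = 2.
(b) Reading off the gridlines: the y-axis gridline crossings are at y ∈ {-1, 1}; among the integer gridlines, it crosses the x-axis at x ∈ {-1, 2}.
(c) Assembling these constraints gives the stated polynomial.

x^2 + 3*x*y + 2*y^2 - x - 2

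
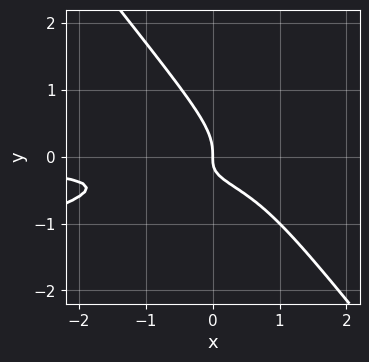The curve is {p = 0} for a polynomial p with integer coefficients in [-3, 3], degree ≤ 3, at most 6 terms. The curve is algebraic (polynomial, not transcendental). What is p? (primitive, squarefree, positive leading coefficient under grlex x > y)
x^2*y - 3*x*y^2 - 3*y^3 - 2*x*y - x

(a) The degree is 3 — the shape is more complex than any degree-2 curve.
(b) Against the integer gridlines: one x-axis crossing is at x = 0; it crosses the y-axis at the gridline y = 0.
(c) Matching integer coefficients to the picture gives p.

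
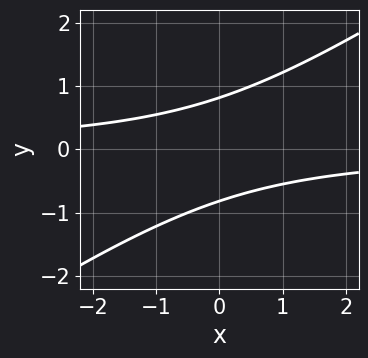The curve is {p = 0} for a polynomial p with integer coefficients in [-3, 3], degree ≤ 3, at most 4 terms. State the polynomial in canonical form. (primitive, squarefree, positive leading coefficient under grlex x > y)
First, the degree is 2 — the shape is more complex than any degree-1 curve.
Then, against the integer gridlines: it misses every integer gridline on the x-axis.
Finally, the integer polynomial consistent with all of this is the stated p.

2*x*y - 3*y^2 + 2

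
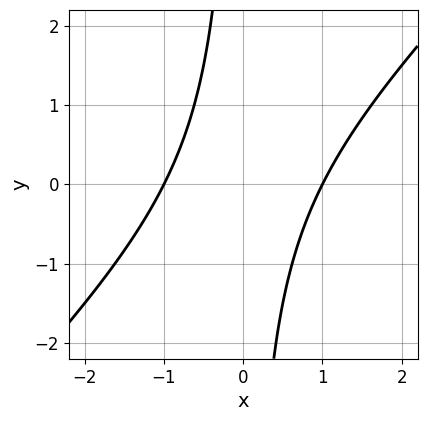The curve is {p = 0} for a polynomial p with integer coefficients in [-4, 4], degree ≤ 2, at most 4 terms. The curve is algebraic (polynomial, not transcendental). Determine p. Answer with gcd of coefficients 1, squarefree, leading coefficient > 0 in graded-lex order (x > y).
The degree is 2 — a generic line meets the curve in up to 2 points.
Checking where it meets the axes: no y-intercept at any integer in the box; among the integer gridlines, it crosses the x-axis at x ∈ {-1, 1}.
The integer polynomial consistent with all of this is the stated p.

x^2 - x*y - 1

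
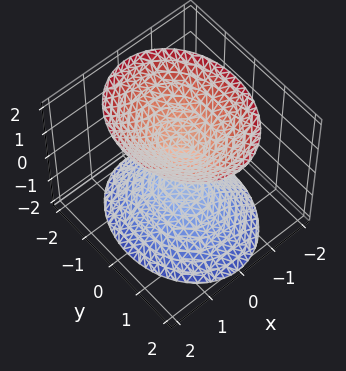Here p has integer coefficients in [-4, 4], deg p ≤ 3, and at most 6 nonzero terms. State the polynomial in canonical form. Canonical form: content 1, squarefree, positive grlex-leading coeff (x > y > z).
(a) The picture has 2 separate pieces. They look like related sheets of one shape, so recover p as a whole.
(b) Degree: two separate bowl-shaped sheets opening away from each other; a quadric, so deg p = 2.
(c) Symmetries: mirror symmetry x ↦ −x ⇒ only even powers of x; it's symmetric under z → −z, forcing even powers of z; it's symmetric under y → −y, forcing even powers of y.
(d) From the axis intercepts and sections: the surface avoids every integer x-axis point in the box; the surface avoids every integer y-axis point in the box.
(e) The integer polynomial consistent with all of this is the stated p.

3*x^2 + 2*y^2 - 2*z^2 + 1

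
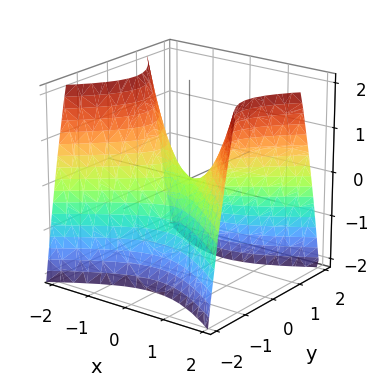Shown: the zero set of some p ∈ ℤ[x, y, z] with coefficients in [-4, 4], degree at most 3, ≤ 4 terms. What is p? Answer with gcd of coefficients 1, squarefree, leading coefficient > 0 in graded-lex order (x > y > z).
2*x^2 - 3*y^2 - 2*z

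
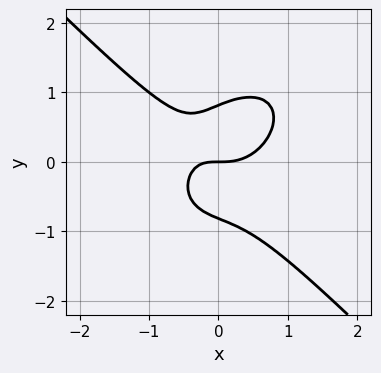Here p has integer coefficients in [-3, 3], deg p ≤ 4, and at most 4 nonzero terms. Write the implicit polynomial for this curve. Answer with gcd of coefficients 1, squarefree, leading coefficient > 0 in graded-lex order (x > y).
3*x^3 + 3*y^3 - 2*x*y - 2*y

1. deg p = 3.
2. Reading off the gridlines: it crosses the x-axis at the gridline x = 0; one y-axis crossing is at y = 0.
3. Together with the visible shape, these determine p as stated.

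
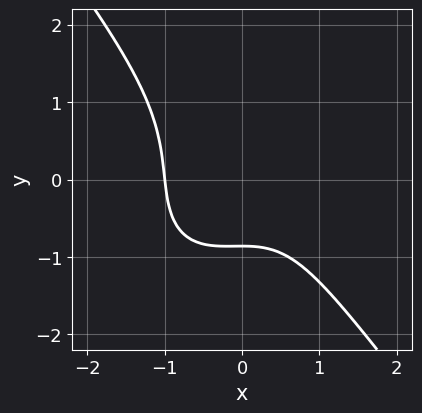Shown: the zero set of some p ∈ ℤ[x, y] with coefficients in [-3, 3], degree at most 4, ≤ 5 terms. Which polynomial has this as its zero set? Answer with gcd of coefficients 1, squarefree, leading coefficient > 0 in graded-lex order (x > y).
3*x^3 - x^2*y + 2*y^3 + 2*y + 3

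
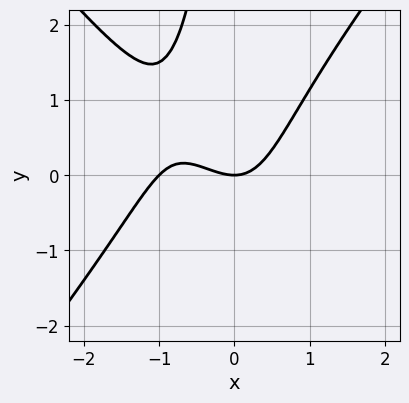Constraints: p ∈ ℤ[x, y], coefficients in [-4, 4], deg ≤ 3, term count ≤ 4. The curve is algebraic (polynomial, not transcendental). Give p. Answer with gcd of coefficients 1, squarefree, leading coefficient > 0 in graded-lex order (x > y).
1. The degree is 3 — a generic line meets the curve in up to 3 points.
2. Observable constraints: the x-axis gridline crossings are at x ∈ {-1, 0}; one y-axis crossing is at y = 0.
3. Assembling these constraints gives the stated polynomial.

3*x^3 - 2*x*y^2 + 3*x^2 - 3*y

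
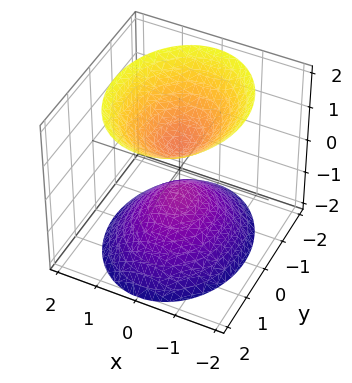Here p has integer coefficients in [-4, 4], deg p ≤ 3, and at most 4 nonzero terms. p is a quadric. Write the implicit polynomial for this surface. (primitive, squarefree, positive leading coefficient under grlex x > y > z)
There are 2 components. Treating them together as one polynomial.
Degree: two sheets facing apart; a quadric, so deg p = 2.
Symmetries: mirror symmetry z ↦ −z ⇒ only even powers of z; it's symmetric under y → −y, forcing even powers of y; the x ↦ −x reflection is a symmetry, so x appears only in even powers.
Reading off the gridlines: the surface avoids every integer y-axis point in the box; no x-intercept at any integer in the box.
Putting this together gives p.

3*x^2 + 2*y^2 - 2*z^2 + 1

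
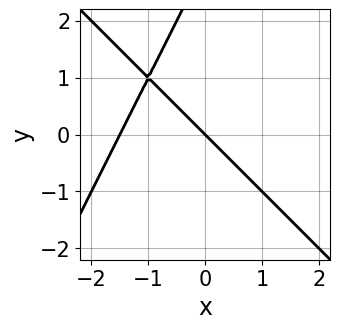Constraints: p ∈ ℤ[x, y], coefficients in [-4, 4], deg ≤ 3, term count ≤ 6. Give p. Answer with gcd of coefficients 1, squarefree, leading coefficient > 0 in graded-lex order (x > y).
(a) deg p = 2. A generic line meets the curve in up to 2 points.
(b) From the axis intercepts and sections: it meets the y-axis at y = 0 (among the integer gridlines); one x-axis crossing is at x = 0.
(c) The integer polynomial consistent with all of this is the stated p.

2*x^2 + x*y - y^2 + 3*x + 3*y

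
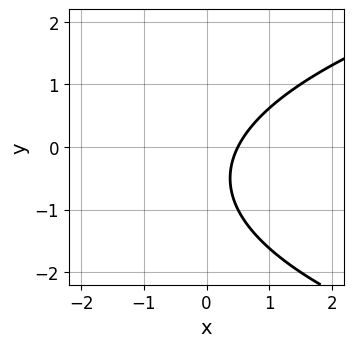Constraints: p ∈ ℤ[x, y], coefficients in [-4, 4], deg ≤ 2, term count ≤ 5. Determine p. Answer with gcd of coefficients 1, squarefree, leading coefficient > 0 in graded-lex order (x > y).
1. Degree: a generic line meets the curve in up to 2 points, so deg p = 2.
2. Observable constraints: no y-intercept at any integer in the box.
3. Matching integer coefficients to the picture gives p.

y^2 - 2*x + y + 1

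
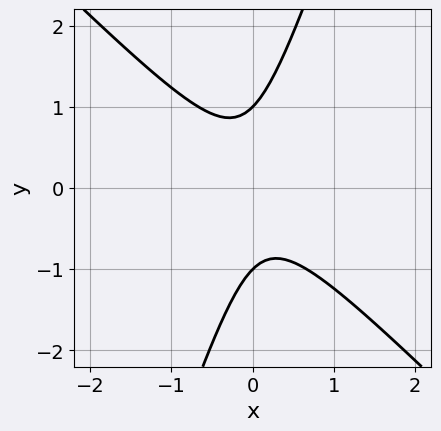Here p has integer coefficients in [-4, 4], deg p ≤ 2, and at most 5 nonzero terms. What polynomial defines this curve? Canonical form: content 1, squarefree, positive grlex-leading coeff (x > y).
3*x^2 + 2*x*y - y^2 + 1

deg p = 2. The shape is more complex than any degree-1 curve.
From the visible intercepts: the curve avoids every integer x-axis point in the box; among the integer gridlines, it crosses the y-axis at y ∈ {-1, 1}.
Solving for integer coefficients yields p as stated.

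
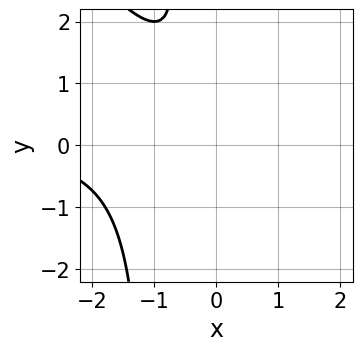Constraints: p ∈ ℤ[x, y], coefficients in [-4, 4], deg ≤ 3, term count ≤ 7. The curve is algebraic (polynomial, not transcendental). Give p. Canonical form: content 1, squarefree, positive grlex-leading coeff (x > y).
First, deg p = 3. The shape is more complex than any degree-2 curve.
Then, reading off the gridlines: no y-intercept at any integer in the box; no x-intercept at any integer in the box.
Finally, solving for integer coefficients yields p as stated.

x^2*y + x*y^2 + y^2 - 2*y + 2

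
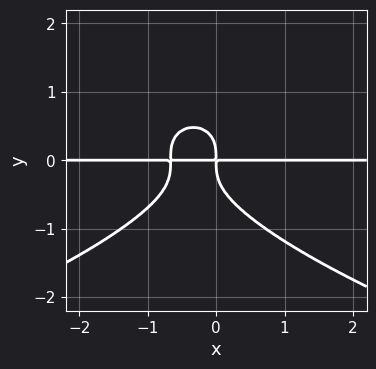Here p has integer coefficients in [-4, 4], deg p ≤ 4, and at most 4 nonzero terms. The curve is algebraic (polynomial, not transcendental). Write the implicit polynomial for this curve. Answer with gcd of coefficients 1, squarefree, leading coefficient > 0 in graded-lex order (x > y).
3*y^4 + 3*x^2*y + 2*x*y

(a) The degree is 4 — the shape is more complex than any degree-3 curve.
(b) From the axis intercepts and sections: the visible x-axis segment lies entirely on the curve.
(c) Putting this together gives p.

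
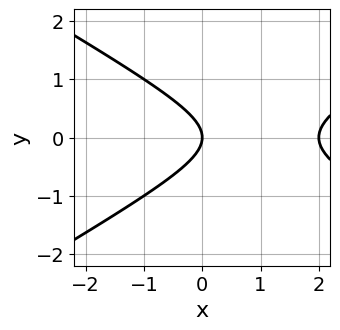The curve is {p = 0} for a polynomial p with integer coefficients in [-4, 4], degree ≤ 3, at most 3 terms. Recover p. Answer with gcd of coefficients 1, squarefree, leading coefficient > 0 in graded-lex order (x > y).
First, degree: a generic line meets the curve in up to 2 points, so deg p = 2.
Next, symmetries: it's symmetric under y → −y, forcing even powers of y.
Then, from the axis intercepts and sections: the x-axis gridline crossings are at x ∈ {0, 2}; it crosses the y-axis at the gridline y = 0.
Finally, together with the visible shape, these determine p as stated.

x^2 - 3*y^2 - 2*x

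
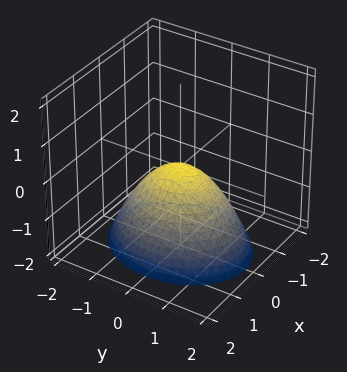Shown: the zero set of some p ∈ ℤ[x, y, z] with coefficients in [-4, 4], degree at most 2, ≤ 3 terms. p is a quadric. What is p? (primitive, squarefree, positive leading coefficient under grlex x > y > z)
Degree: a paraboloid; a quadric, so deg p = 2.
Symmetries: the y ↦ −y reflection is a symmetry, so y appears only in even powers; mirror symmetry x ↦ −x ⇒ only even powers of x.
Reading off the gridlines: one z-axis crossing is at z = 0; it crosses the x-axis at the gridline x = 0; it meets the y-axis at y = 0 (among the integer gridlines).
Together with the visible shape, these determine p as stated.

3*x^2 + 2*y^2 + 3*z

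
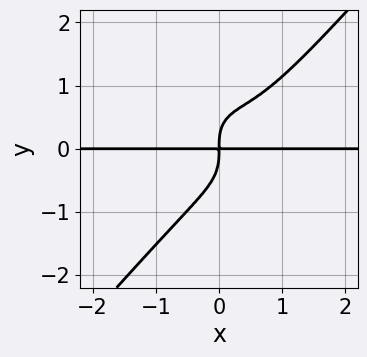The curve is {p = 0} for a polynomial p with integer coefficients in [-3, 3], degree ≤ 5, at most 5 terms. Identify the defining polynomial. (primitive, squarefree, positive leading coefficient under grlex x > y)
(a) deg p = 4. The shape is more complex than any degree-3 curve.
(b) From the axis intercepts and sections: the visible x-axis segment lies entirely on the curve.
(c) Matching integer coefficients to the picture gives p.

3*x^3*y - 2*y^4 - 2*x^2*y + 2*x*y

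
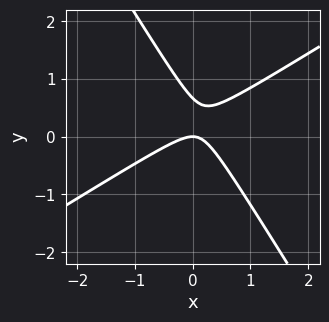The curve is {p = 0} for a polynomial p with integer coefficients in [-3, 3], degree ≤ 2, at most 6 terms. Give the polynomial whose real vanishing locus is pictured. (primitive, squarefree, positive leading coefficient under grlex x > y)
3*x^2 - 3*x*y - 3*y^2 + 2*y

First, the degree is 2 — the shape is more complex than any degree-1 curve.
Next, from the visible intercepts: it meets the x-axis at x = 0 (among the integer gridlines); it crosses the y-axis at the gridline y = 0.
Finally, these observations pin down the coefficients.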